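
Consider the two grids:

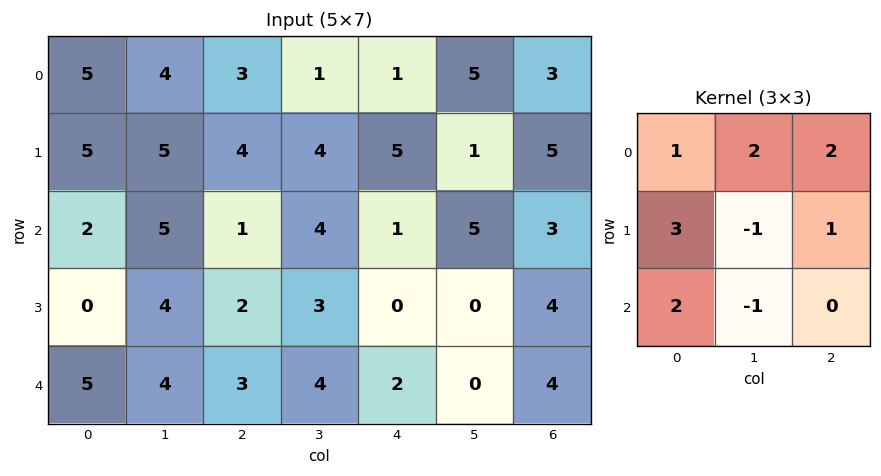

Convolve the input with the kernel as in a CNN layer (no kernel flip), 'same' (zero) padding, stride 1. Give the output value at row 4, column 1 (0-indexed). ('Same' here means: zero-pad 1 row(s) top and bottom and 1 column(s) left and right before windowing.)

The receptive field on the zero-padded input at this output position is [0 4 2 / 5 4 3 / 0 0 0]. Elementwise product with the kernel and sum: 0·1 + 4·2 + 2·2 + 5·3 + 4·-1 + 3·1 + 0·2 + 0·-1.

26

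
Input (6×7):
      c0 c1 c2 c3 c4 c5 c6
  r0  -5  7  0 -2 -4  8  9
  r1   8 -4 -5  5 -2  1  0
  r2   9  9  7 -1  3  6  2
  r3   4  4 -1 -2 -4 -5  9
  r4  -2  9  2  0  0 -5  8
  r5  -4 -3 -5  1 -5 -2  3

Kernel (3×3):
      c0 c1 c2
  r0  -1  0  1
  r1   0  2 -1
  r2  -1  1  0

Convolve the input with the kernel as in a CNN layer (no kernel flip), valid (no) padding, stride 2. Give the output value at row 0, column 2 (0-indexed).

The receptive field on the input at this output position is [-4 8 9 / -2 1 0 / 3 6 2]. Elementwise product with the kernel and sum: -4·-1 + 9·1 + 1·2 + 0·-1 + 3·-1 + 6·1.

18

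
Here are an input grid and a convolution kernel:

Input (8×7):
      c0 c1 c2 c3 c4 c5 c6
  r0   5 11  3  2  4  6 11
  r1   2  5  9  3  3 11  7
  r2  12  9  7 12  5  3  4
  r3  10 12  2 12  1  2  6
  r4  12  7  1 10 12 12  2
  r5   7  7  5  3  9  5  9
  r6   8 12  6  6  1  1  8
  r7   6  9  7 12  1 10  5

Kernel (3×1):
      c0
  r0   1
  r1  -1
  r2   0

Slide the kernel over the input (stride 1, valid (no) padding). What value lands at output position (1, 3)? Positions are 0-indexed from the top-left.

The receptive field on the input at this output position is [3 / 12 / 12]. Elementwise product with the kernel and sum: 3·1 + 12·-1.

-9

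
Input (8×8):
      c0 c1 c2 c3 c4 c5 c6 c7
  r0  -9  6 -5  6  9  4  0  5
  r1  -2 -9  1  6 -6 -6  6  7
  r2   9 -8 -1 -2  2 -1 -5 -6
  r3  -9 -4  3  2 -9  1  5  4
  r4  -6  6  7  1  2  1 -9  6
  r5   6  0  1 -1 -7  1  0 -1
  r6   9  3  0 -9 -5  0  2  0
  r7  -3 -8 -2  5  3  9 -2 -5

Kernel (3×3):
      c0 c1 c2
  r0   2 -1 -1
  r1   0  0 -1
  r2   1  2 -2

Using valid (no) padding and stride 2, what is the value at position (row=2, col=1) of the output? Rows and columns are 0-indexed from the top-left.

The receptive field on the input at this output position is [7 1 2 / 1 -1 -7 / 0 -9 -5]. Elementwise product with the kernel and sum: 7·2 + 1·-1 + 2·-1 + -7·-1 + 0·1 + -9·2 + -5·-2.

10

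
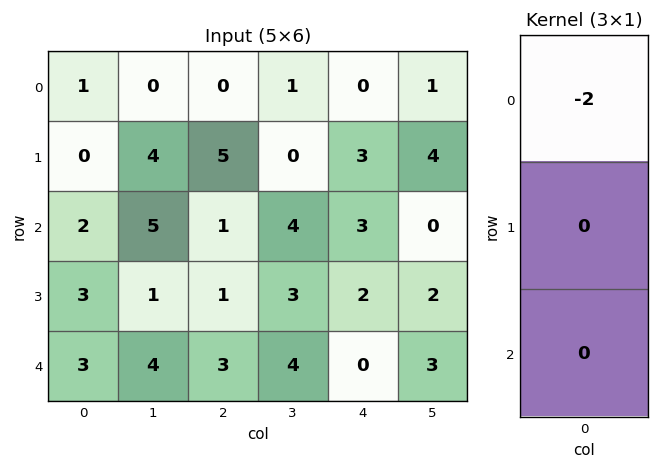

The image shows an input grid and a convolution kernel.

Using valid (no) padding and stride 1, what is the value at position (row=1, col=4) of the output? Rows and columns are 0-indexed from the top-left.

The receptive field on the input at this output position is [3 / 3 / 2]. Elementwise product with the kernel and sum: 3·-2.

-6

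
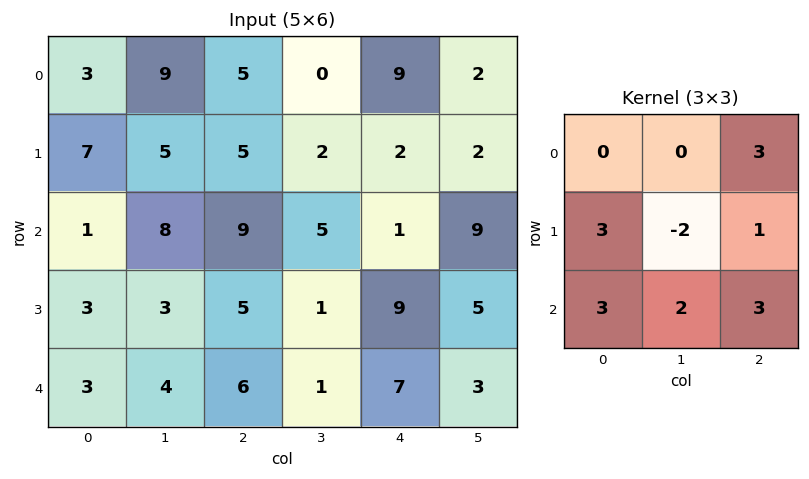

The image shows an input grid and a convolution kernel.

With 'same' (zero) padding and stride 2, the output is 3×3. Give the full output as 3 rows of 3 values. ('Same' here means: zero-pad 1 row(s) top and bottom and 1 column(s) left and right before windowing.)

32 48 0
36 39 64
7 4 7

Output[0,0]: The receptive field on the zero-padded input at this output position is [0 0 0 / 0 3 9 / 0 7 5]. Elementwise product with the kernel and sum: 0·3 + 0·3 + 3·-2 + 9·1 + 0·3 + 7·2 + 5·3.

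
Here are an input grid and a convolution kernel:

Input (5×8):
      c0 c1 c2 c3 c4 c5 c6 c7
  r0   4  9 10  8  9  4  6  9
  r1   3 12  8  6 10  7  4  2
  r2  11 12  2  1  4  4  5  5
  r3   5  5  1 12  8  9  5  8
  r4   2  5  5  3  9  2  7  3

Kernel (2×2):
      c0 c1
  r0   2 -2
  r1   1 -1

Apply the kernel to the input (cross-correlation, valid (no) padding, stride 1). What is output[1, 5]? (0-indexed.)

5

The receptive field on the input at this output position is [7 4 / 4 5]. Elementwise product with the kernel and sum: 7·2 + 4·-2 + 4·1 + 5·-1.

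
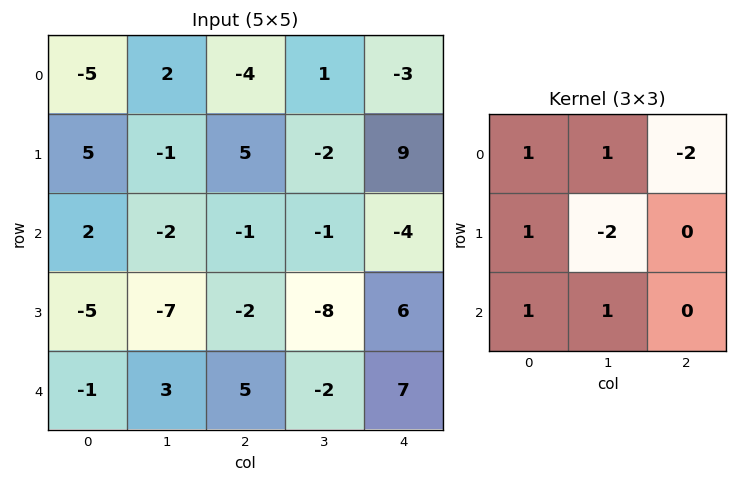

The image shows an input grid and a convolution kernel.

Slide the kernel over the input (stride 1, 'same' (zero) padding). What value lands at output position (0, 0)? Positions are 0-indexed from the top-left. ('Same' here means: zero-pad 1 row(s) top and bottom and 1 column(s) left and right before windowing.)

15

The receptive field on the zero-padded input at this output position is [0 0 0 / 0 -5 2 / 0 5 -1]. Elementwise product with the kernel and sum: 0·1 + 0·1 + 0·-2 + 0·1 + -5·-2 + 0·1 + 5·1.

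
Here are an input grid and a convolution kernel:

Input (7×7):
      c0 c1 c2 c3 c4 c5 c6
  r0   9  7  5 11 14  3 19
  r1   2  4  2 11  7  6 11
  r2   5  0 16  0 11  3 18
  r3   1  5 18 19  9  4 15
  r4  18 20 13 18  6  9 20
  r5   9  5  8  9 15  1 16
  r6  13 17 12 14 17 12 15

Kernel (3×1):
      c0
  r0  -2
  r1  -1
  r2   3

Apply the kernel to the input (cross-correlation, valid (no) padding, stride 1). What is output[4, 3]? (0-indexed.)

The receptive field on the input at this output position is [18 / 9 / 14]. Elementwise product with the kernel and sum: 18·-2 + 9·-1 + 14·3.

-3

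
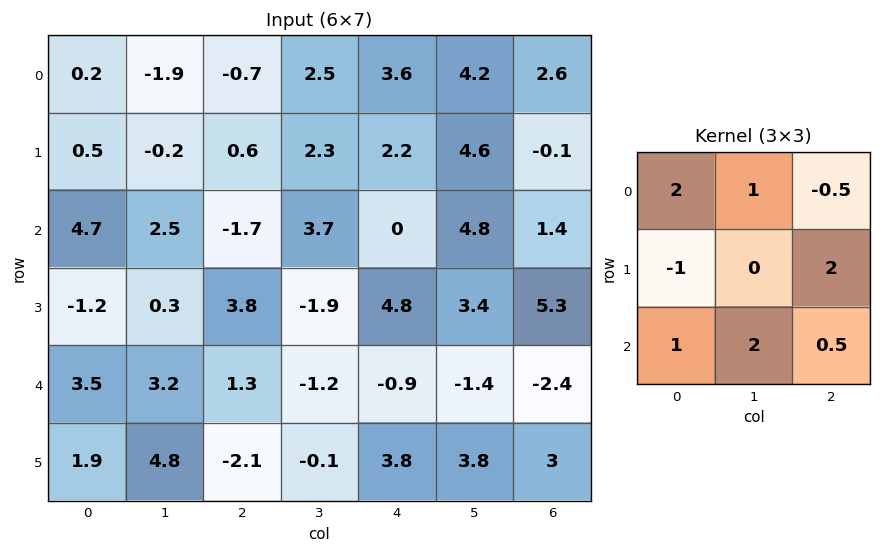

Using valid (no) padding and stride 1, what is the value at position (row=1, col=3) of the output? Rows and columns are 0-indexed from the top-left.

19.8

The receptive field on the input at this output position is [2.3 2.2 4.6 / 3.7 0 4.8 / -1.9 4.8 3.4]. Elementwise product with the kernel and sum: 2.3·2 + 2.2·1 + 4.6·-0.5 + 3.7·-1 + 4.8·2 + -1.9·1 + 4.8·2 + 3.4·0.5.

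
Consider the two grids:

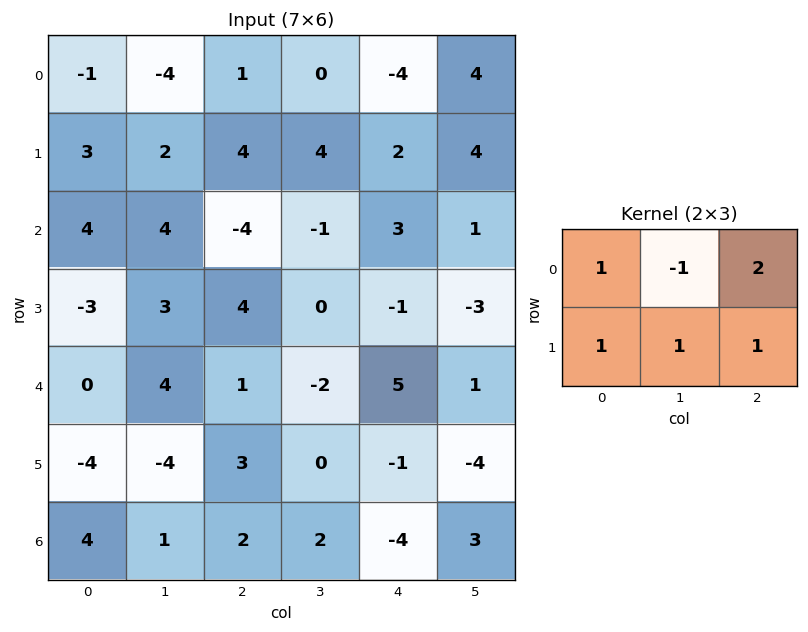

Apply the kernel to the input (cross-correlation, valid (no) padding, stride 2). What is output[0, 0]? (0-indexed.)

14

The receptive field on the input at this output position is [-1 -4 1 / 3 2 4]. Elementwise product with the kernel and sum: -1·1 + -4·-1 + 1·2 + 3·1 + 2·1 + 4·1.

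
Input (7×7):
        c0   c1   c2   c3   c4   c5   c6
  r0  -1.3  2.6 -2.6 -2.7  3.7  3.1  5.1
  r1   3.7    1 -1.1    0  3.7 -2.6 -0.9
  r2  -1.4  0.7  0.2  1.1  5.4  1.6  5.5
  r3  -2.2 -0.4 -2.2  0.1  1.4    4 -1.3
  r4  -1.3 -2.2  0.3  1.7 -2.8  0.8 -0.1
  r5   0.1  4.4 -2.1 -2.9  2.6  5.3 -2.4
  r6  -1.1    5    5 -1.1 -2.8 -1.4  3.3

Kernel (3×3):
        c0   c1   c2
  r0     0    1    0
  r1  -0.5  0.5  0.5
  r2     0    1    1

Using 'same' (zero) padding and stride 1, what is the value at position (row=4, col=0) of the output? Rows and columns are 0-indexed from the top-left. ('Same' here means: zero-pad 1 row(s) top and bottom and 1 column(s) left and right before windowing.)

The receptive field on the zero-padded input at this output position is [0 -2.2 -0.4 / 0 -1.3 -2.2 / 0 0.1 4.4]. Elementwise product with the kernel and sum: -2.2·1 + 0·-0.5 + -1.3·0.5 + -2.2·0.5 + 0.1·1 + 4.4·1.

0.55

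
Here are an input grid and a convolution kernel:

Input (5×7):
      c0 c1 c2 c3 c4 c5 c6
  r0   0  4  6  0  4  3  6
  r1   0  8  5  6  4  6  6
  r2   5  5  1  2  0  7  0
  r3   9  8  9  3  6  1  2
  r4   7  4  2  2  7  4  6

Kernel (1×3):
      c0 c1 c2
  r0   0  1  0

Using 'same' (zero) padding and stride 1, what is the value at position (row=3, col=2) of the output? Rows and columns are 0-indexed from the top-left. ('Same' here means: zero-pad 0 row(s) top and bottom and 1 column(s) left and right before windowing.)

The receptive field on the zero-padded input at this output position is [8 9 3]. Elementwise product with the kernel and sum: 9·1.

9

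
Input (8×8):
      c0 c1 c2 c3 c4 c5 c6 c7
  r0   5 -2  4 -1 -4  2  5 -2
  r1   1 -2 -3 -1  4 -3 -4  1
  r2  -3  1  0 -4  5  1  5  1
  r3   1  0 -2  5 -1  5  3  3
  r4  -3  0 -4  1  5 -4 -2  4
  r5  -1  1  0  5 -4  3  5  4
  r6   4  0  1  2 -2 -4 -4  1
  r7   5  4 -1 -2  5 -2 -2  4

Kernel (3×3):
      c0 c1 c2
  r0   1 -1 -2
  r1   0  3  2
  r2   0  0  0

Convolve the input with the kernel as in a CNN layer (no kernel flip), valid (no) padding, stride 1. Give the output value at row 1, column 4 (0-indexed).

28

The receptive field on the input at this output position is [4 -3 -4 / 5 1 5 / -1 5 3]. Elementwise product with the kernel and sum: 4·1 + -3·-1 + -4·-2 + 1·3 + 5·2.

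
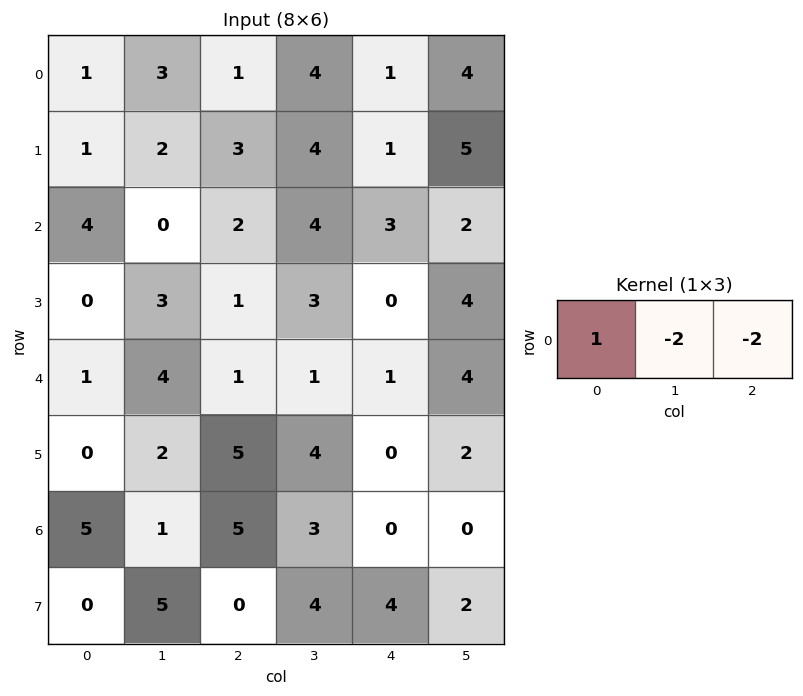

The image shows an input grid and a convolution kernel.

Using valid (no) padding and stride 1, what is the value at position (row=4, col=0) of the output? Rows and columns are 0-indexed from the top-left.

The receptive field on the input at this output position is [1 4 1]. Elementwise product with the kernel and sum: 1·1 + 4·-2 + 1·-2.

-9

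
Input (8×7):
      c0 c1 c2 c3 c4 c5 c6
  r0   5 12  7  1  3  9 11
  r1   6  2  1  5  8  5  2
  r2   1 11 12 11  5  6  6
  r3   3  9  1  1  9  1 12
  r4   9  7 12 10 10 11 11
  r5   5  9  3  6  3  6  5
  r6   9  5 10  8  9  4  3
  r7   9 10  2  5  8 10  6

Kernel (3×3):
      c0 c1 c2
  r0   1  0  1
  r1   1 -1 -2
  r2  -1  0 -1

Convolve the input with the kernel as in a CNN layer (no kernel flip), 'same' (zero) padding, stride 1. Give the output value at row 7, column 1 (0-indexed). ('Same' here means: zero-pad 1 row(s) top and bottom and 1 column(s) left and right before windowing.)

14

The receptive field on the zero-padded input at this output position is [9 5 10 / 9 10 2 / 0 0 0]. Elementwise product with the kernel and sum: 9·1 + 10·1 + 9·1 + 10·-1 + 2·-2 + 0·-1 + 0·-1.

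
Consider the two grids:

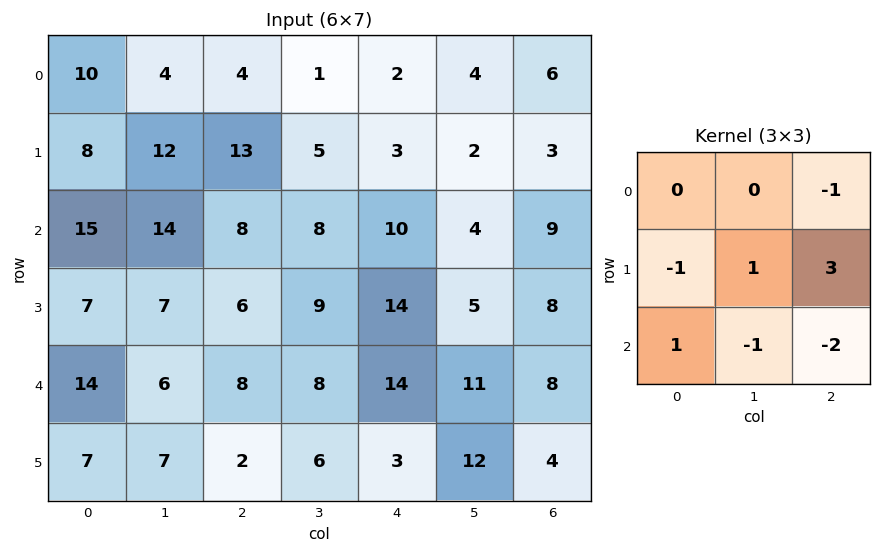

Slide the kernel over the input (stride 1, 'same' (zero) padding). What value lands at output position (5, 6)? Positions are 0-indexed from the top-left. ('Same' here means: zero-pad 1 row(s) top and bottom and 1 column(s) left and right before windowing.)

-8

The receptive field on the zero-padded input at this output position is [11 8 0 / 12 4 0 / 0 0 0]. Elementwise product with the kernel and sum: 0·-1 + 12·-1 + 4·1 + 0·3 + 0·1 + 0·-1 + 0·-2.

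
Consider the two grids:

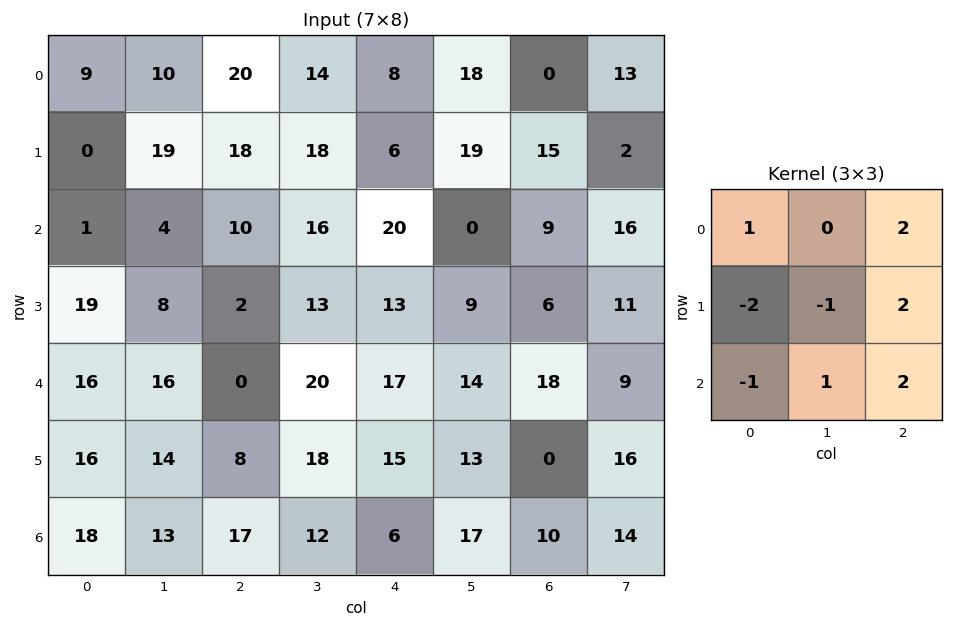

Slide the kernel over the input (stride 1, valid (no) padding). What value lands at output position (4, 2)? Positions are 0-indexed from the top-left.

37

The receptive field on the input at this output position is [0 20 17 / 8 18 15 / 17 12 6]. Elementwise product with the kernel and sum: 0·1 + 17·2 + 8·-2 + 18·-1 + 15·2 + 17·-1 + 12·1 + 6·2.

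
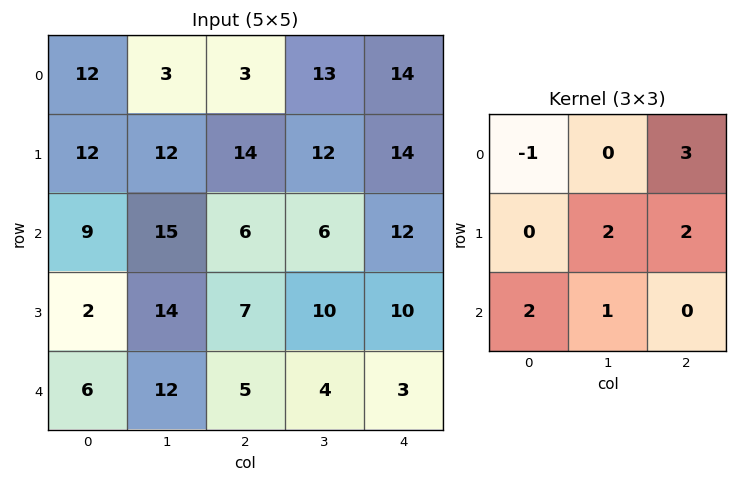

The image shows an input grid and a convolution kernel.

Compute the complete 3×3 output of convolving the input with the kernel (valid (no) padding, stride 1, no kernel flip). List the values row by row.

82 124 109
90 83 88
75 66 84

Output[0,0]: The receptive field on the input at this output position is [12 3 3 / 12 12 14 / 9 15 6]. Elementwise product with the kernel and sum: 12·-1 + 3·3 + 12·2 + 14·2 + 9·2 + 15·1.
Output[0,1]: The receptive field on the input at this output position is [3 3 13 / 12 14 12 / 15 6 6]. Elementwise product with the kernel and sum: 3·-1 + 13·3 + 14·2 + 12·2 + 15·2 + 6·1.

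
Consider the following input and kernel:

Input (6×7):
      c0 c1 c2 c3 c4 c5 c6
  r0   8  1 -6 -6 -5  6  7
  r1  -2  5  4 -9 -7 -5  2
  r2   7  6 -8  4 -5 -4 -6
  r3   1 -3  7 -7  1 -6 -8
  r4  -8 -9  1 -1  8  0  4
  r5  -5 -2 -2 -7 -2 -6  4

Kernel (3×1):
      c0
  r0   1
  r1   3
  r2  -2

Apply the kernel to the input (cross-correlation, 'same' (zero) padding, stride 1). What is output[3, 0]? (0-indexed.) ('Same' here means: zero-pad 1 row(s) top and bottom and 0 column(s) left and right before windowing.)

26

The receptive field on the zero-padded input at this output position is [7 / 1 / -8]. Elementwise product with the kernel and sum: 7·1 + 1·3 + -8·-2.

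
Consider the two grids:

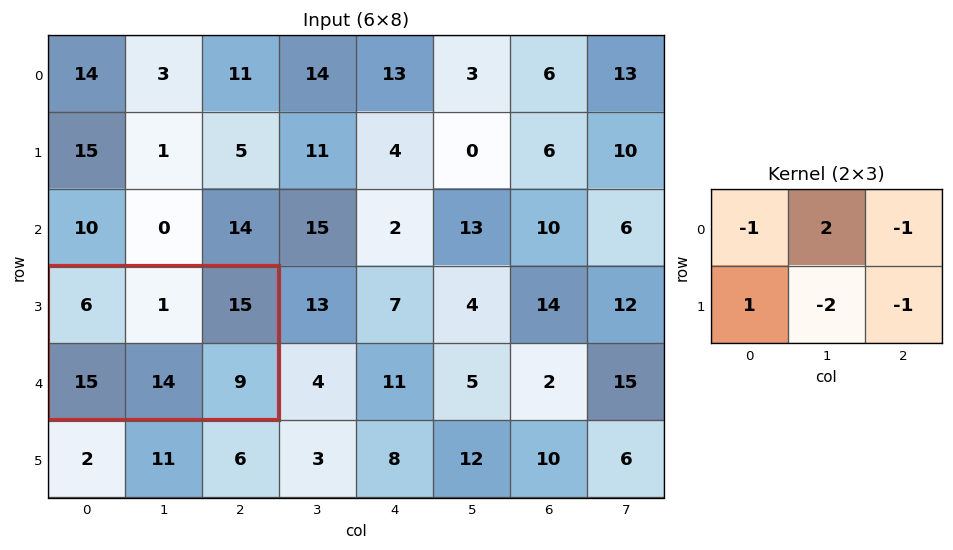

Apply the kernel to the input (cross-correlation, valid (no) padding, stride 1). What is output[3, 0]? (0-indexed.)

-41

The receptive field on the input at this output position is [6 1 15 / 15 14 9]. Elementwise product with the kernel and sum: 6·-1 + 1·2 + 15·-1 + 15·1 + 14·-2 + 9·-1.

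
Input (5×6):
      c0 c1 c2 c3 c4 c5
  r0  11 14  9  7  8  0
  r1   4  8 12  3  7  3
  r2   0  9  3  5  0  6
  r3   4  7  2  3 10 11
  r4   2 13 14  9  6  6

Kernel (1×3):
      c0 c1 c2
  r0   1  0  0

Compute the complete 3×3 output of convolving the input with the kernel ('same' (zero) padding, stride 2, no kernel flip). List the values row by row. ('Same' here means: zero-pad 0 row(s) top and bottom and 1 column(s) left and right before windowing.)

Output[0,0]: The receptive field on the zero-padded input at this output position is [0 11 14]. Elementwise product with the kernel and sum: 0·1.

0 14 7
0 9 5
0 13 9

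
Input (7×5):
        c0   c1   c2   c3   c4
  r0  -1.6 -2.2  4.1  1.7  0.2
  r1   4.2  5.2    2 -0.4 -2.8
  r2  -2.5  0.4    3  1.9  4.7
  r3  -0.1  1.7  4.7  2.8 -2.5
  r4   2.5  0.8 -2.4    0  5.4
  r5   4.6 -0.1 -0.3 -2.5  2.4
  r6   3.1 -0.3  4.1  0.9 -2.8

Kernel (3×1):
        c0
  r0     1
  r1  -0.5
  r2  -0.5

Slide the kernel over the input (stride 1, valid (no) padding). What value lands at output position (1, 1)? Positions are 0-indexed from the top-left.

The receptive field on the input at this output position is [5.2 / 0.4 / 1.7]. Elementwise product with the kernel and sum: 5.2·1 + 0.4·-0.5 + 1.7·-0.5.

4.15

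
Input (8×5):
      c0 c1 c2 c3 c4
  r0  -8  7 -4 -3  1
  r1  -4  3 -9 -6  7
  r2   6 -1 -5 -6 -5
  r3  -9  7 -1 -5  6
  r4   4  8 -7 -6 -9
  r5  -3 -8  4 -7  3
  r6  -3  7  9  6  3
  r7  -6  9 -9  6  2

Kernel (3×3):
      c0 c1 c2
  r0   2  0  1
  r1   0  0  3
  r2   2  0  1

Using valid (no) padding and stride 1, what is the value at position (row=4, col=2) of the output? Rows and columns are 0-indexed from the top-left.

7

The receptive field on the input at this output position is [-7 -6 -9 / 4 -7 3 / 9 6 3]. Elementwise product with the kernel and sum: -7·2 + -9·1 + 3·3 + 9·2 + 3·1.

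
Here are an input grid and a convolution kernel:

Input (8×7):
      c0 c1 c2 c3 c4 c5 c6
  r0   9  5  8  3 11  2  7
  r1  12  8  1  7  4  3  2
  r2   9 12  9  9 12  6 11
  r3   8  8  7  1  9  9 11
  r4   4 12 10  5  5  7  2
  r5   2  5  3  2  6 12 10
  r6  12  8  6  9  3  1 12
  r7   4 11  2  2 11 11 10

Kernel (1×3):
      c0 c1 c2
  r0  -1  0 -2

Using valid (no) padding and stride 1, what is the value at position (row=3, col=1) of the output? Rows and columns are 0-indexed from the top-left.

-10

The receptive field on the input at this output position is [8 7 1]. Elementwise product with the kernel and sum: 8·-1 + 1·-2.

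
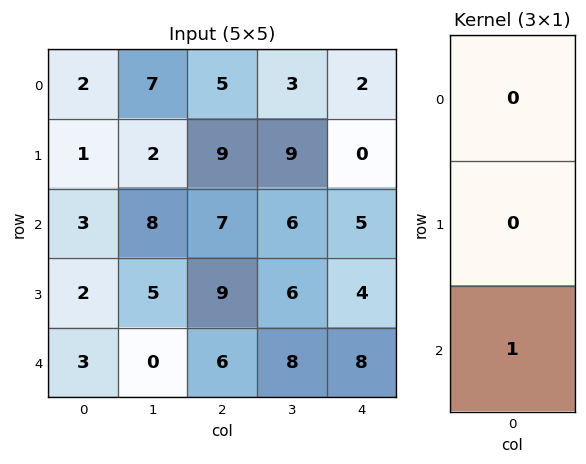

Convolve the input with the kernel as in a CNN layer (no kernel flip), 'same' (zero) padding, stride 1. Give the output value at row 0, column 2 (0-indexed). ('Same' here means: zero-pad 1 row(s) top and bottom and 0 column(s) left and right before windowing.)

The receptive field on the zero-padded input at this output position is [0 / 5 / 9]. Elementwise product with the kernel and sum: 9·1.

9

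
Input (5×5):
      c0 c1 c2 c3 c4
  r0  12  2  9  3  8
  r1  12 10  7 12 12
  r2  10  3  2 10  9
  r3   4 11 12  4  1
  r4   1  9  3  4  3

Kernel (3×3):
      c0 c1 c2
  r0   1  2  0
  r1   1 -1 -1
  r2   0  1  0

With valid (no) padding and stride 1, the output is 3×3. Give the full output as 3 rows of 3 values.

14 13 8
48 27 18
6 5 33

Output[0,0]: The receptive field on the input at this output position is [12 2 9 / 12 10 7 / 10 3 2]. Elementwise product with the kernel and sum: 12·1 + 2·2 + 12·1 + 10·-1 + 7·-1 + 3·1.
Output[0,1]: The receptive field on the input at this output position is [2 9 3 / 10 7 12 / 3 2 10]. Elementwise product with the kernel and sum: 2·1 + 9·2 + 10·1 + 7·-1 + 12·-1 + 2·1.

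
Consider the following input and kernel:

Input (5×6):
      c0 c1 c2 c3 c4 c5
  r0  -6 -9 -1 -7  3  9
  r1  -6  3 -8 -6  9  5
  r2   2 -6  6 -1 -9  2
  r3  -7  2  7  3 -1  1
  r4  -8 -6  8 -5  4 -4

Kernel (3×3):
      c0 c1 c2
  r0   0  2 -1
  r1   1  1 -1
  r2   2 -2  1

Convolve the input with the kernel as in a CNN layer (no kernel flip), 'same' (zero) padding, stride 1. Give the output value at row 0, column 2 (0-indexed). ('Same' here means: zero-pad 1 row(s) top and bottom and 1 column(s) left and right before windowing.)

13

The receptive field on the zero-padded input at this output position is [0 0 0 / -9 -1 -7 / 3 -8 -6]. Elementwise product with the kernel and sum: 0·2 + 0·-1 + -9·1 + -1·1 + -7·-1 + 3·2 + -8·-2 + -6·1.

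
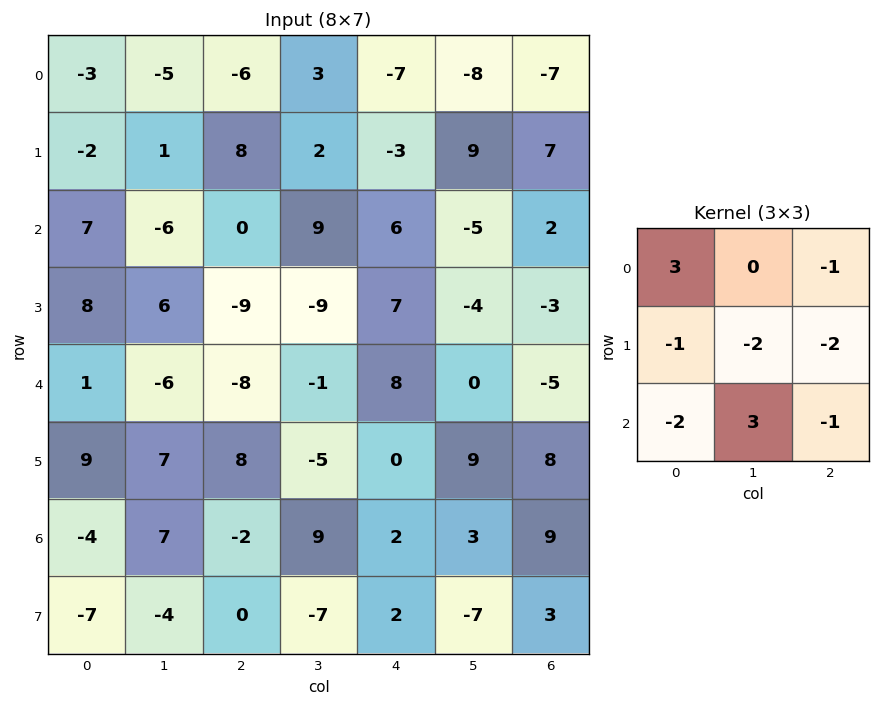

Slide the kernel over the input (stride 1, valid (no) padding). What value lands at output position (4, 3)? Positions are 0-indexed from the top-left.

-31

The receptive field on the input at this output position is [-1 8 0 / -5 0 9 / 9 2 3]. Elementwise product with the kernel and sum: -1·3 + 0·-1 + -5·-1 + 0·-2 + 9·-2 + 9·-2 + 2·3 + 3·-1.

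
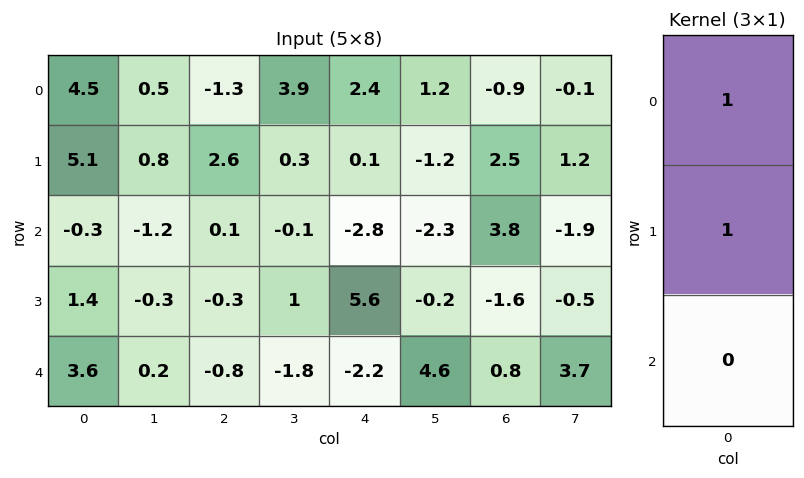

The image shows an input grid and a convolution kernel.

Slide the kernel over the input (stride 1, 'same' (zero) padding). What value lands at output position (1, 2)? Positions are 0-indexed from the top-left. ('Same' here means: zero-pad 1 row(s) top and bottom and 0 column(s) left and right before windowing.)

The receptive field on the zero-padded input at this output position is [-1.3 / 2.6 / 0.1]. Elementwise product with the kernel and sum: -1.3·1 + 2.6·1.

1.3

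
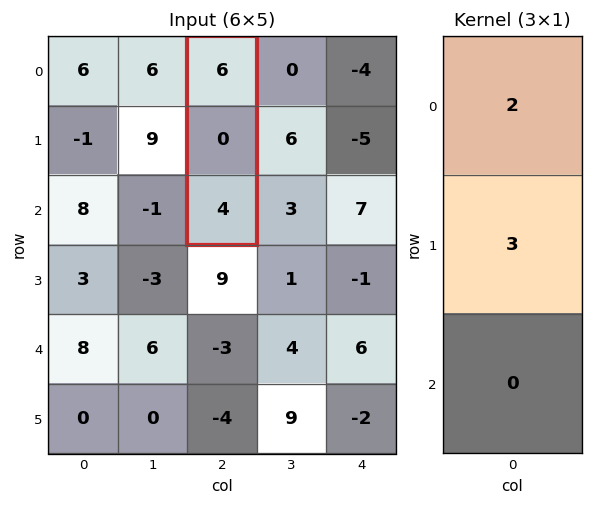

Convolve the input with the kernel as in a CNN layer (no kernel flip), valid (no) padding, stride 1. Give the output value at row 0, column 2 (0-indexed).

12

The receptive field on the input at this output position is [6 / 0 / 4]. Elementwise product with the kernel and sum: 6·2 + 0·3.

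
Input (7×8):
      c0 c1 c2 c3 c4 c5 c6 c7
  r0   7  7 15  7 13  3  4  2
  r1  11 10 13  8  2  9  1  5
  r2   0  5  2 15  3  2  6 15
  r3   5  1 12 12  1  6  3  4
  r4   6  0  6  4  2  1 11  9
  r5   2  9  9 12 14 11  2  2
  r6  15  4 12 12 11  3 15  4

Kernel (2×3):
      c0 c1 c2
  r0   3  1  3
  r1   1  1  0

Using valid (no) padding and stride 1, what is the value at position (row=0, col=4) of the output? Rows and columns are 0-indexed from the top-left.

The receptive field on the input at this output position is [13 3 4 / 2 9 1]. Elementwise product with the kernel and sum: 13·3 + 3·1 + 4·3 + 2·1 + 9·1.

65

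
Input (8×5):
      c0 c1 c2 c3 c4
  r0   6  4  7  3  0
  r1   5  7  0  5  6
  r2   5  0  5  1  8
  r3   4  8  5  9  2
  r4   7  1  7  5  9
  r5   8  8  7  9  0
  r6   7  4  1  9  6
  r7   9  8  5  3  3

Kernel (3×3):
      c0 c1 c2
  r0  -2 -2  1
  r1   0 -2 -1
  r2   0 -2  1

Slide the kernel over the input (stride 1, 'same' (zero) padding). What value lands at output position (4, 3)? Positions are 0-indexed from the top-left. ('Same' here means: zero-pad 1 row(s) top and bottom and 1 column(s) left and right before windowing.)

-63

The receptive field on the zero-padded input at this output position is [5 9 2 / 7 5 9 / 7 9 0]. Elementwise product with the kernel and sum: 5·-2 + 9·-2 + 2·1 + 5·-2 + 9·-1 + 9·-2 + 0·1.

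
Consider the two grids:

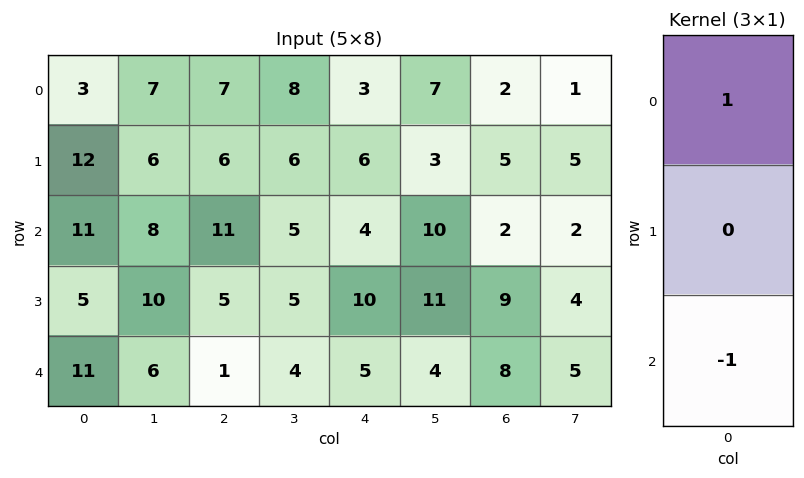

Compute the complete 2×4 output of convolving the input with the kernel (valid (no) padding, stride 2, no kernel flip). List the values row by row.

Output[0,0]: The receptive field on the input at this output position is [3 / 12 / 11]. Elementwise product with the kernel and sum: 3·1 + 11·-1.
Output[0,1]: The receptive field on the input at this output position is [7 / 6 / 11]. Elementwise product with the kernel and sum: 7·1 + 11·-1.

-8 -4 -1 0
0 10 -1 -6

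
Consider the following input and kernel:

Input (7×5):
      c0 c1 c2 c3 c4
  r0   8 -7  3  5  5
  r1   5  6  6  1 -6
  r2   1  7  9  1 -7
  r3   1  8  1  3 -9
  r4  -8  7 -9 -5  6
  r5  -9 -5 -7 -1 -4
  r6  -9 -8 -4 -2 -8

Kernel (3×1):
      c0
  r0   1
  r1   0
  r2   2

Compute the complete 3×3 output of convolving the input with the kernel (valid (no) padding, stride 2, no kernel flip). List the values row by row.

10 21 -9
-15 -9 5
-26 -17 -10

Output[0,0]: The receptive field on the input at this output position is [8 / 5 / 1]. Elementwise product with the kernel and sum: 8·1 + 1·2.
Output[0,1]: The receptive field on the input at this output position is [3 / 6 / 9]. Elementwise product with the kernel and sum: 3·1 + 9·2.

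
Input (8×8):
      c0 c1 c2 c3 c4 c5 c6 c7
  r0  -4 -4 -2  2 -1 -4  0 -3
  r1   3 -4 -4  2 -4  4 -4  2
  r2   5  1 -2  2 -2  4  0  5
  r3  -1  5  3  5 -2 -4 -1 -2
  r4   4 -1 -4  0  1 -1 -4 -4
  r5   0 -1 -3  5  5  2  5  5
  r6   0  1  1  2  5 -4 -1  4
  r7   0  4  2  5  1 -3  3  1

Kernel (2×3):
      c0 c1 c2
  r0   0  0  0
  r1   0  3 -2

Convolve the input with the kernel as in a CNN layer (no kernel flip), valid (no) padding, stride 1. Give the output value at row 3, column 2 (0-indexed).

The receptive field on the input at this output position is [3 5 -2 / -4 0 1]. Elementwise product with the kernel and sum: 0·3 + 1·-2.

-2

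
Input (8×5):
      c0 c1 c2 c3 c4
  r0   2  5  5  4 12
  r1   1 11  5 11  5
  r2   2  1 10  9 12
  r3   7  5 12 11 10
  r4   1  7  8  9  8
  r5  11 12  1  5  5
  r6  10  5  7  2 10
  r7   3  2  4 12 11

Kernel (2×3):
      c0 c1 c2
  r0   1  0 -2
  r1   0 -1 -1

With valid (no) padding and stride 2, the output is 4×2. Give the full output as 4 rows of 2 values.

Output[0,0]: The receptive field on the input at this output position is [2 5 5 / 1 11 5]. Elementwise product with the kernel and sum: 2·1 + 5·-2 + 11·-1 + 5·-1.

-24 -35
-35 -35
-28 -18
-10 -36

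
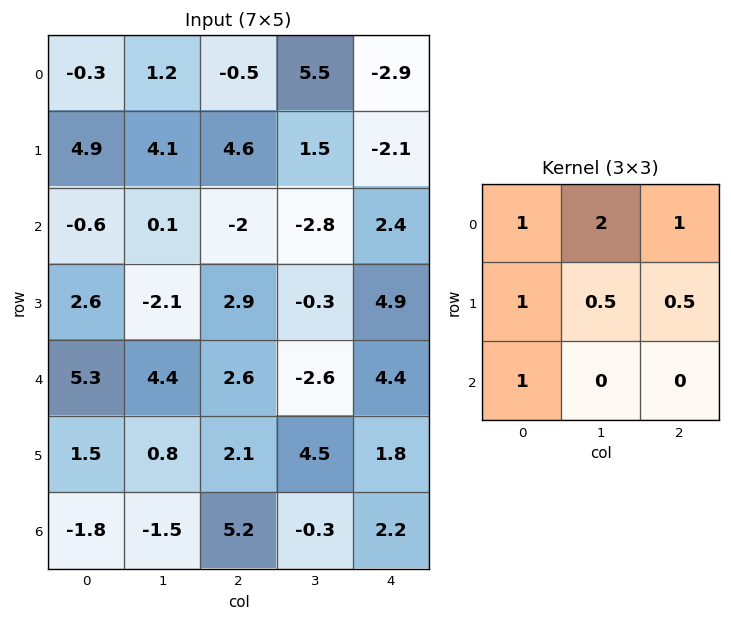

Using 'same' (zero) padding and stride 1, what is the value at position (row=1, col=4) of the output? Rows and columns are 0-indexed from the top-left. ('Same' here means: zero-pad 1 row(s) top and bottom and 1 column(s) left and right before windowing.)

-2.65

The receptive field on the zero-padded input at this output position is [5.5 -2.9 0 / 1.5 -2.1 0 / -2.8 2.4 0]. Elementwise product with the kernel and sum: 5.5·1 + -2.9·2 + 0·1 + 1.5·1 + -2.1·0.5 + 0·0.5 + -2.8·1.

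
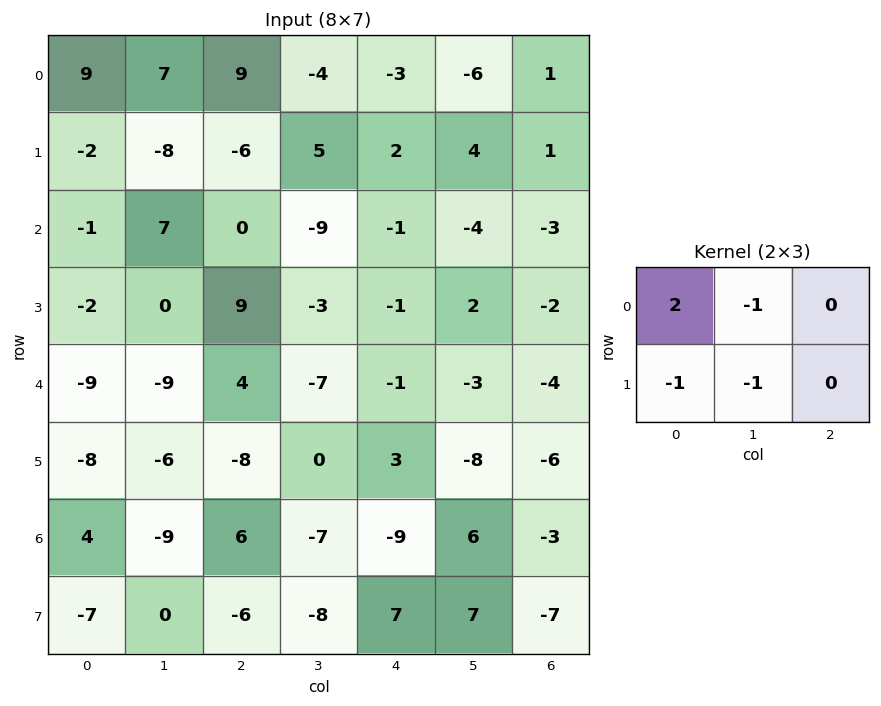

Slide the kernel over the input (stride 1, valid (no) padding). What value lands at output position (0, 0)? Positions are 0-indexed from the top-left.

21

The receptive field on the input at this output position is [9 7 9 / -2 -8 -6]. Elementwise product with the kernel and sum: 9·2 + 7·-1 + -2·-1 + -8·-1.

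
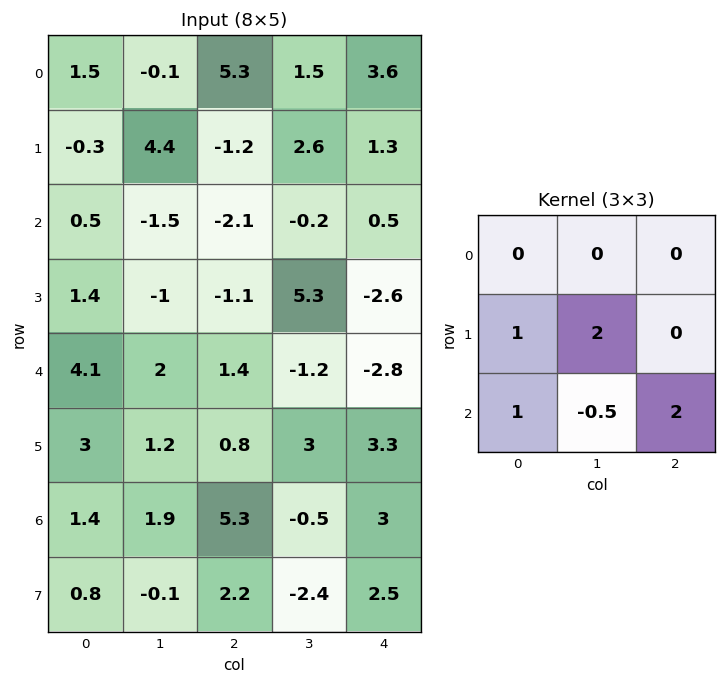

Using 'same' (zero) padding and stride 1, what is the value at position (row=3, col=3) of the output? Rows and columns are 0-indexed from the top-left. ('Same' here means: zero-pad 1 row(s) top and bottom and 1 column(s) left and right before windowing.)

The receptive field on the zero-padded input at this output position is [-2.1 -0.2 0.5 / -1.1 5.3 -2.6 / 1.4 -1.2 -2.8]. Elementwise product with the kernel and sum: -1.1·1 + 5.3·2 + 1.4·1 + -1.2·-0.5 + -2.8·2.

5.9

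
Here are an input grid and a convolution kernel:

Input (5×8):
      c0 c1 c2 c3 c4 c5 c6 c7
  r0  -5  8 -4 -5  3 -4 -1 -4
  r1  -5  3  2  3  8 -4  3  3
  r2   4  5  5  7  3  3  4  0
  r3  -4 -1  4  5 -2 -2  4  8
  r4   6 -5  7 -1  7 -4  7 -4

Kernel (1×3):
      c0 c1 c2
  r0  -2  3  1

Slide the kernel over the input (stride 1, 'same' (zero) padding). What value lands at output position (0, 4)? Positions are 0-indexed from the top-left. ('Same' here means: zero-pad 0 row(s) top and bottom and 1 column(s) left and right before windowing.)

15

The receptive field on the zero-padded input at this output position is [-5 3 -4]. Elementwise product with the kernel and sum: -5·-2 + 3·3 + -4·1.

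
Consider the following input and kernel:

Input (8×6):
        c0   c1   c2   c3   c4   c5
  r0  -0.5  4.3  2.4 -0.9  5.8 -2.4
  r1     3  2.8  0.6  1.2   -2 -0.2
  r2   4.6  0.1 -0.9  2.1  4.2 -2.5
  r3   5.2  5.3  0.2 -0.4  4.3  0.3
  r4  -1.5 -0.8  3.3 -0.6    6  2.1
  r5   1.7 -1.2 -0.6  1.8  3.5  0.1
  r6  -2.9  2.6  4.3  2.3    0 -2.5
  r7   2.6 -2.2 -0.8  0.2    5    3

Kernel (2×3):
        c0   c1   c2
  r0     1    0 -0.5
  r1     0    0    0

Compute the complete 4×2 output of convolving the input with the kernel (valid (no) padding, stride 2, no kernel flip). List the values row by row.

-1.7 -0.5
5.05 -3
-3.15 0.3
-5.05 4.3

Output[0,0]: The receptive field on the input at this output position is [-0.5 4.3 2.4 / 3 2.8 0.6]. Elementwise product with the kernel and sum: -0.5·1 + 2.4·-0.5.
Output[0,1]: The receptive field on the input at this output position is [2.4 -0.9 5.8 / 0.6 1.2 -2]. Elementwise product with the kernel and sum: 2.4·1 + 5.8·-0.5.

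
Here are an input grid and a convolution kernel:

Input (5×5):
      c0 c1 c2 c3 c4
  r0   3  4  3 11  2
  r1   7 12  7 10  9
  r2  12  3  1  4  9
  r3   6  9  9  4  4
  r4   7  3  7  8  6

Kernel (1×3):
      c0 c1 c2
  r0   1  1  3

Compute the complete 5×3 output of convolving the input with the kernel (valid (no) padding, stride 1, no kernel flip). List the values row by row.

16 40 20
40 49 44
18 16 32
42 30 25
31 34 33

Output[0,0]: The receptive field on the input at this output position is [3 4 3]. Elementwise product with the kernel and sum: 3·1 + 4·1 + 3·3.
Output[0,1]: The receptive field on the input at this output position is [4 3 11]. Elementwise product with the kernel and sum: 4·1 + 3·1 + 11·3.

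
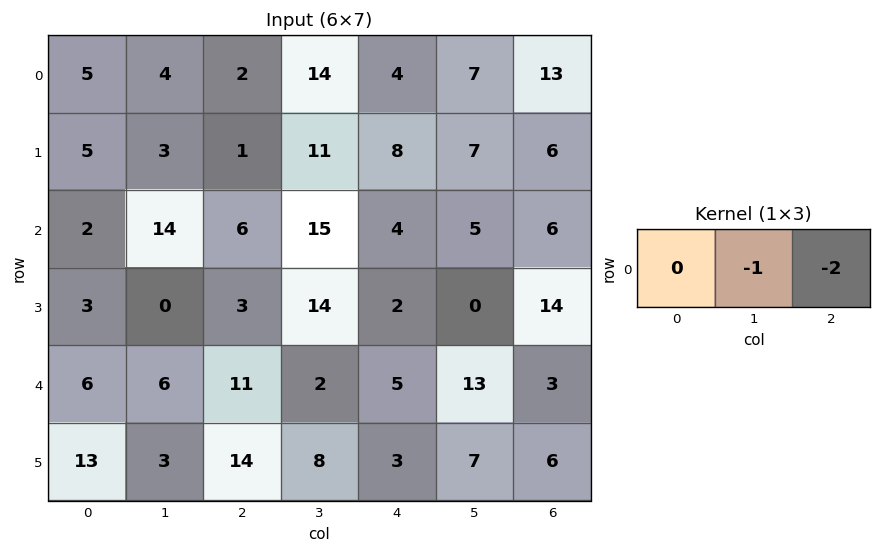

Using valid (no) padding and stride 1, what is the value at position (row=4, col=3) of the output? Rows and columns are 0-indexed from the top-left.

The receptive field on the input at this output position is [2 5 13]. Elementwise product with the kernel and sum: 5·-1 + 13·-2.

-31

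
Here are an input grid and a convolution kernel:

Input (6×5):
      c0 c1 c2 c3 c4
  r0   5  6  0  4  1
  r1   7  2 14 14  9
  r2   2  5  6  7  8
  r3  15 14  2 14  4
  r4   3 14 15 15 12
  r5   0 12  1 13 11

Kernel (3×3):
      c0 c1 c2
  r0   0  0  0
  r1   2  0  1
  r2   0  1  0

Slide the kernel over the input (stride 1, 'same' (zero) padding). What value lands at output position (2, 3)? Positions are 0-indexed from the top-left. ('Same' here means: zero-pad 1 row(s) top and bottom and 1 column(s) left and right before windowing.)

The receptive field on the zero-padded input at this output position is [14 14 9 / 6 7 8 / 2 14 4]. Elementwise product with the kernel and sum: 6·2 + 8·1 + 14·1.

34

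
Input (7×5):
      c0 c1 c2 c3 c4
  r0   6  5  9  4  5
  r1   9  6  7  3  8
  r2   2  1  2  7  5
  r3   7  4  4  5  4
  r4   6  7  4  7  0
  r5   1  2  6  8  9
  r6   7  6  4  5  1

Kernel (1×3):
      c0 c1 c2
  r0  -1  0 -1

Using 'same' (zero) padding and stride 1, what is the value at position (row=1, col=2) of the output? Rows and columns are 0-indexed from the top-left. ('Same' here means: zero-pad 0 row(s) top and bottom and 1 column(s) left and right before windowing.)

The receptive field on the zero-padded input at this output position is [6 7 3]. Elementwise product with the kernel and sum: 6·-1 + 3·-1.

-9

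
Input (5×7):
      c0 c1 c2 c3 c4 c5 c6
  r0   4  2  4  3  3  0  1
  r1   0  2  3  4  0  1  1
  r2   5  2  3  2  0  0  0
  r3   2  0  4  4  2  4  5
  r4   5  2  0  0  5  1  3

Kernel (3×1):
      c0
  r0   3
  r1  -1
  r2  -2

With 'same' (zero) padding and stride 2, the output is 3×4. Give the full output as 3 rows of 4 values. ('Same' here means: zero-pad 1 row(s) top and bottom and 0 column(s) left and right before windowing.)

-4 -10 -3 -3
-9 -2 -4 -7
1 12 1 12

Output[0,0]: The receptive field on the zero-padded input at this output position is [0 / 4 / 0]. Elementwise product with the kernel and sum: 0·3 + 4·-1 + 0·-2.
Output[0,1]: The receptive field on the zero-padded input at this output position is [0 / 4 / 3]. Elementwise product with the kernel and sum: 0·3 + 4·-1 + 3·-2.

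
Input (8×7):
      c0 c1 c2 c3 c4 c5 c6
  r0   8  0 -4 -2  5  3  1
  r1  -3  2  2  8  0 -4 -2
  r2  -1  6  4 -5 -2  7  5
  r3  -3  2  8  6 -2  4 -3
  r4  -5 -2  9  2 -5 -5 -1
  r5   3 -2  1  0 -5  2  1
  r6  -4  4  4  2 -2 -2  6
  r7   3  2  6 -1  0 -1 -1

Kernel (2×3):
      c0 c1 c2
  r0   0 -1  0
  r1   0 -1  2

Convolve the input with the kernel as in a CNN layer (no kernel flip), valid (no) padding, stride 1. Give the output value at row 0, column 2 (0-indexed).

The receptive field on the input at this output position is [-4 -2 5 / 2 8 0]. Elementwise product with the kernel and sum: -2·-1 + 8·-1 + 0·2.

-6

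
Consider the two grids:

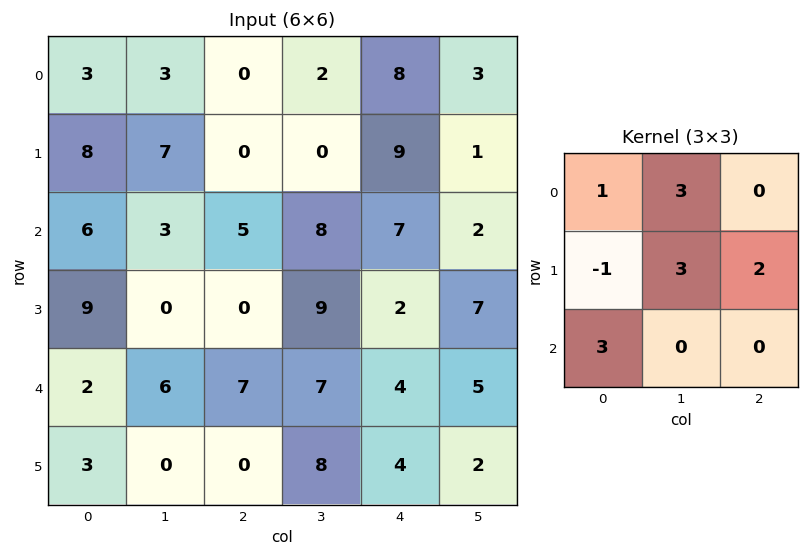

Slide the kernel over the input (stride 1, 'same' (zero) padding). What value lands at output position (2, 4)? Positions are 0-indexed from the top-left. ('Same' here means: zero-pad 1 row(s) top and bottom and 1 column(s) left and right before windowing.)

The receptive field on the zero-padded input at this output position is [0 9 1 / 8 7 2 / 9 2 7]. Elementwise product with the kernel and sum: 0·1 + 9·3 + 8·-1 + 7·3 + 2·2 + 9·3.

71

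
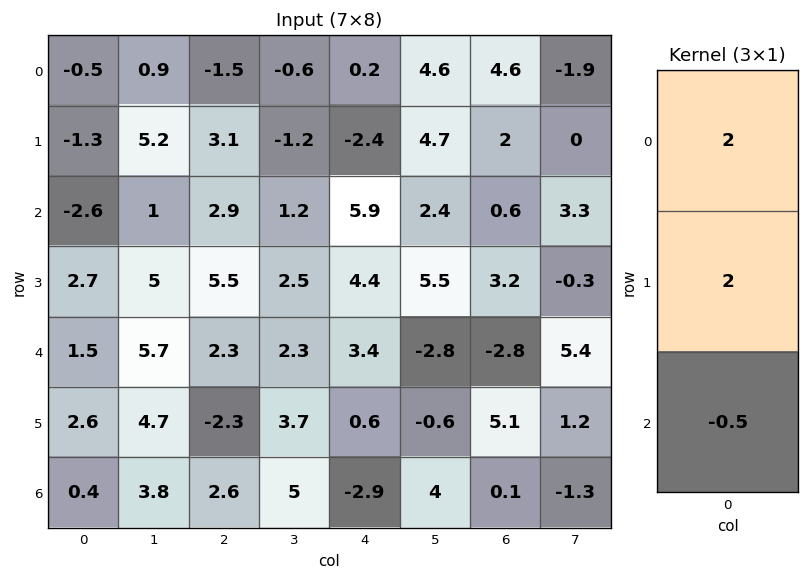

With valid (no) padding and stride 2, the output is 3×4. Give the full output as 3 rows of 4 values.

-2.3 1.75 -7.35 12.9
-0.55 15.65 18.9 9
8 -1.3 9.45 4.55

Output[0,0]: The receptive field on the input at this output position is [-0.5 / -1.3 / -2.6]. Elementwise product with the kernel and sum: -0.5·2 + -1.3·2 + -2.6·-0.5.
Output[0,1]: The receptive field on the input at this output position is [-1.5 / 3.1 / 2.9]. Elementwise product with the kernel and sum: -1.5·2 + 3.1·2 + 2.9·-0.5.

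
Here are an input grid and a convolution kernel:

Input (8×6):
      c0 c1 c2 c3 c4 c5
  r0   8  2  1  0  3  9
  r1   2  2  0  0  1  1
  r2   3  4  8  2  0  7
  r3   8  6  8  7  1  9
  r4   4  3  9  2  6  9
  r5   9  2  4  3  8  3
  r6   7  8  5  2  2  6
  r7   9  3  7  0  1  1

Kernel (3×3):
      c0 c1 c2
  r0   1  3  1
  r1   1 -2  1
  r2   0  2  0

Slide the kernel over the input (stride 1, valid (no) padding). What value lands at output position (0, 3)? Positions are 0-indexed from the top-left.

The receptive field on the input at this output position is [0 3 9 / 0 1 1 / 2 0 7]. Elementwise product with the kernel and sum: 0·1 + 3·3 + 9·1 + 0·1 + 1·-2 + 1·1 + 0·2.

17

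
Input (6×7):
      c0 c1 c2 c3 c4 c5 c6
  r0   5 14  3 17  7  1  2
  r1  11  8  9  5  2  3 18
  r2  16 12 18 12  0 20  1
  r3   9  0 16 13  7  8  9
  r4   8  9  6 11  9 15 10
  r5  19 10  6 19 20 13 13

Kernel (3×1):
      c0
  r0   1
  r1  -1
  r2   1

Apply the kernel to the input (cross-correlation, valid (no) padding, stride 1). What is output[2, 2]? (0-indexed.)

8

The receptive field on the input at this output position is [18 / 16 / 6]. Elementwise product with the kernel and sum: 18·1 + 16·-1 + 6·1.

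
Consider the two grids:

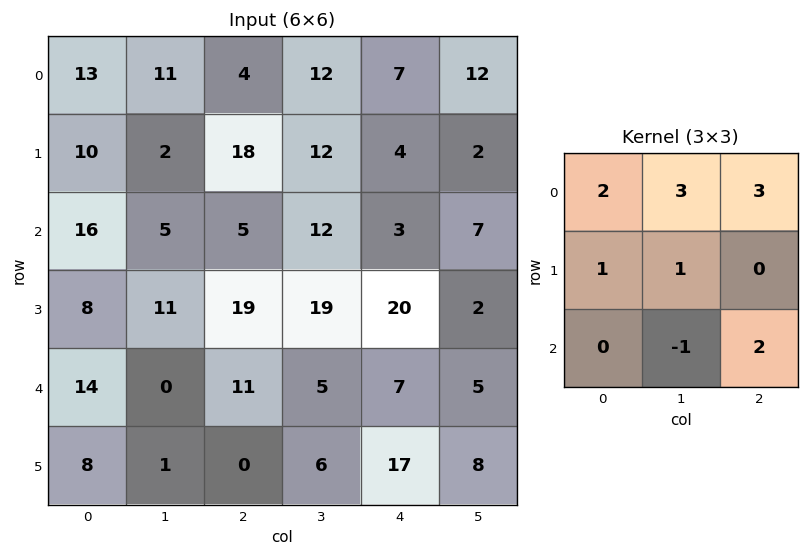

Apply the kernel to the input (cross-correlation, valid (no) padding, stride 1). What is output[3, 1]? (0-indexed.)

The receptive field on the input at this output position is [11 19 19 / 0 11 5 / 1 0 6]. Elementwise product with the kernel and sum: 11·2 + 19·3 + 19·3 + 0·1 + 11·1 + 0·-1 + 6·2.

159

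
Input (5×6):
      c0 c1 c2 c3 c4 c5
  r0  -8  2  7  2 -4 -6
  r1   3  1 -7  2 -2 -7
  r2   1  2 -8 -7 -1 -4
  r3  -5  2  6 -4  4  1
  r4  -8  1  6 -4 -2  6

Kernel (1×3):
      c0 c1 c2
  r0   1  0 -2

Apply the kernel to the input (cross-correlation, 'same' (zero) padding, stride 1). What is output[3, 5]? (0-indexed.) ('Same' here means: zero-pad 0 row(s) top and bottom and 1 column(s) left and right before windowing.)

4

The receptive field on the zero-padded input at this output position is [4 1 0]. Elementwise product with the kernel and sum: 4·1 + 0·-2.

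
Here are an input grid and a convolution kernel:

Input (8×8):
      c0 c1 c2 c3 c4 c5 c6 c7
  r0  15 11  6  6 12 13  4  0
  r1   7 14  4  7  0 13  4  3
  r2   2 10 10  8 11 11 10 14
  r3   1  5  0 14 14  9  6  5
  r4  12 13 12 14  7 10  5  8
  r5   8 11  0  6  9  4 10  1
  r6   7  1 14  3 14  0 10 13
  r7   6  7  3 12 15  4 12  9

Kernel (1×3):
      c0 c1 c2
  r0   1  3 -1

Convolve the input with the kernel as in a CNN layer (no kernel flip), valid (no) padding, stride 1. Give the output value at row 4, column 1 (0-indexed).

35

The receptive field on the input at this output position is [13 12 14]. Elementwise product with the kernel and sum: 13·1 + 12·3 + 14·-1.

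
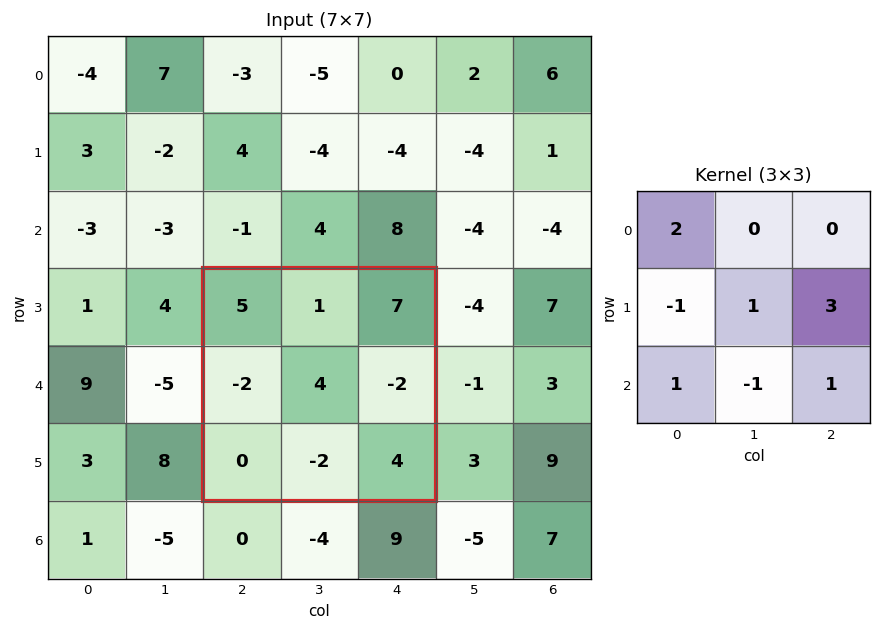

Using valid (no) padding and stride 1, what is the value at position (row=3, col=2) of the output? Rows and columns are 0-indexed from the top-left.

16

The receptive field on the input at this output position is [5 1 7 / -2 4 -2 / 0 -2 4]. Elementwise product with the kernel and sum: 5·2 + -2·-1 + 4·1 + -2·3 + 0·1 + -2·-1 + 4·1.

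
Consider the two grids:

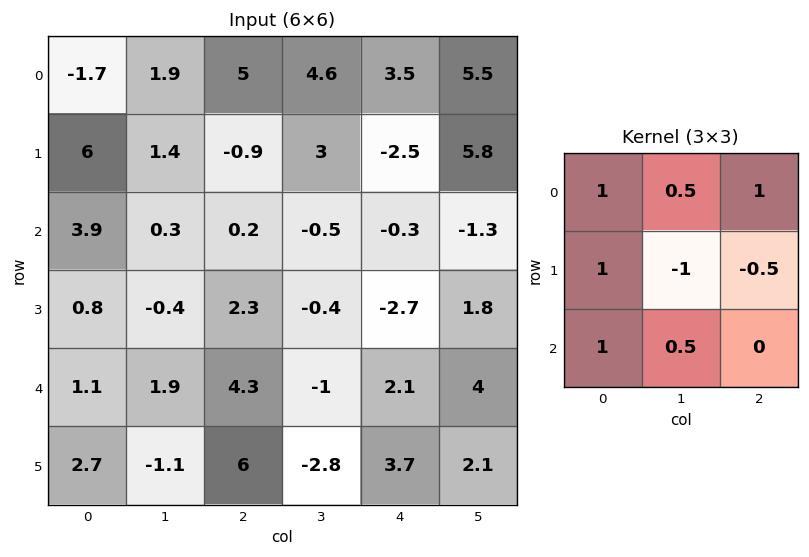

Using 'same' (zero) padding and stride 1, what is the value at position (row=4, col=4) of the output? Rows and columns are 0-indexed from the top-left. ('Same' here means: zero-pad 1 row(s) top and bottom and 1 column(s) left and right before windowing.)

-6

The receptive field on the zero-padded input at this output position is [-0.4 -2.7 1.8 / -1 2.1 4 / -2.8 3.7 2.1]. Elementwise product with the kernel and sum: -0.4·1 + -2.7·0.5 + 1.8·1 + -1·1 + 2.1·-1 + 4·-0.5 + -2.8·1 + 3.7·0.5.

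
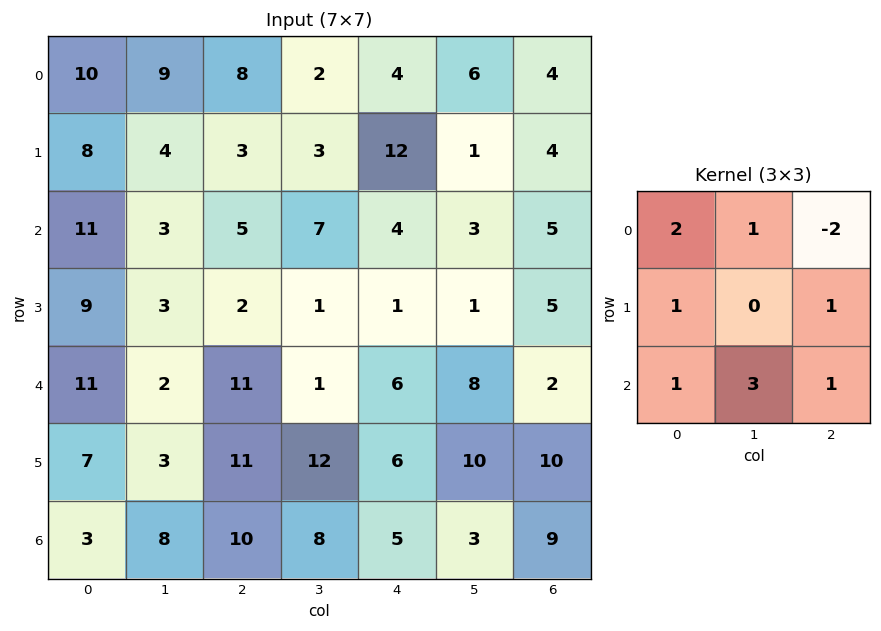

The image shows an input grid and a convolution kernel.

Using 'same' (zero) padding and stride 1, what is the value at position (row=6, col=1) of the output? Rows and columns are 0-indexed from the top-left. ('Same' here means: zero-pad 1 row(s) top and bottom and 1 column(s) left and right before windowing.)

The receptive field on the zero-padded input at this output position is [7 3 11 / 3 8 10 / 0 0 0]. Elementwise product with the kernel and sum: 7·2 + 3·1 + 11·-2 + 3·1 + 10·1 + 0·1 + 0·3 + 0·1.

8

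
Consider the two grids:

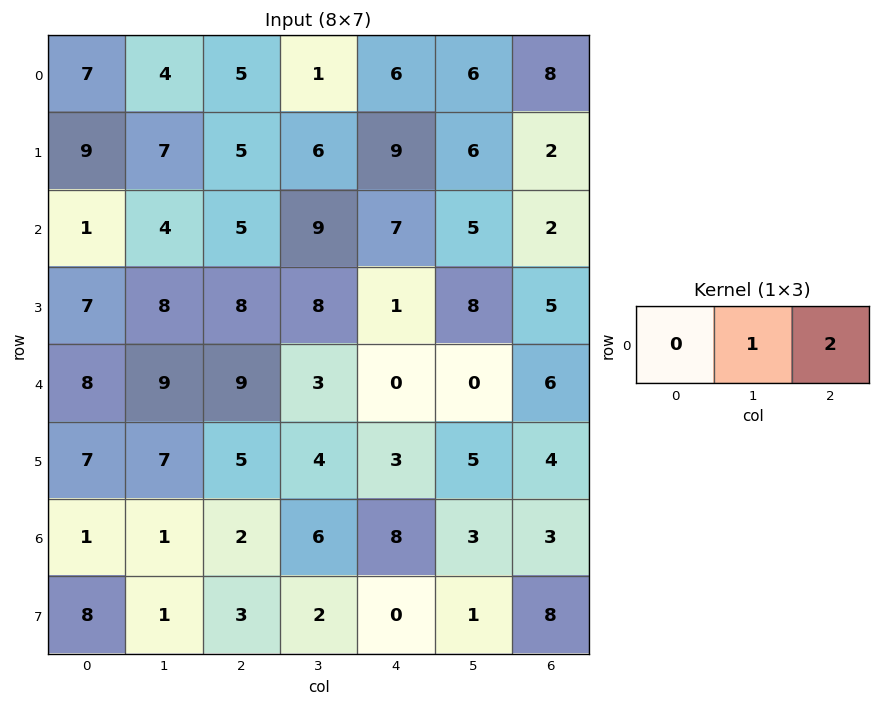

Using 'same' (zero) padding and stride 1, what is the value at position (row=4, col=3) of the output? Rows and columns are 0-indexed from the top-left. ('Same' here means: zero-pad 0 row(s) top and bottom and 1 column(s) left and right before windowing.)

3

The receptive field on the zero-padded input at this output position is [9 3 0]. Elementwise product with the kernel and sum: 3·1 + 0·2.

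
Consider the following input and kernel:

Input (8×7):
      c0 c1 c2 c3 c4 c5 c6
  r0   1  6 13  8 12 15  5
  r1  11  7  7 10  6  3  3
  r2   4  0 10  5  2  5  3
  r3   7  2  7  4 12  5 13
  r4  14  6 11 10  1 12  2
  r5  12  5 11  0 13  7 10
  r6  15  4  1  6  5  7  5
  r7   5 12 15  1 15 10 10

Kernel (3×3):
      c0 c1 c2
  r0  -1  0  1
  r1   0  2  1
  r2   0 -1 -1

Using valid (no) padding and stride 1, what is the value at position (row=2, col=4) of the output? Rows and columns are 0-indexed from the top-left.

10

The receptive field on the input at this output position is [2 5 3 / 12 5 13 / 1 12 2]. Elementwise product with the kernel and sum: 2·-1 + 3·1 + 5·2 + 13·1 + 12·-1 + 2·-1.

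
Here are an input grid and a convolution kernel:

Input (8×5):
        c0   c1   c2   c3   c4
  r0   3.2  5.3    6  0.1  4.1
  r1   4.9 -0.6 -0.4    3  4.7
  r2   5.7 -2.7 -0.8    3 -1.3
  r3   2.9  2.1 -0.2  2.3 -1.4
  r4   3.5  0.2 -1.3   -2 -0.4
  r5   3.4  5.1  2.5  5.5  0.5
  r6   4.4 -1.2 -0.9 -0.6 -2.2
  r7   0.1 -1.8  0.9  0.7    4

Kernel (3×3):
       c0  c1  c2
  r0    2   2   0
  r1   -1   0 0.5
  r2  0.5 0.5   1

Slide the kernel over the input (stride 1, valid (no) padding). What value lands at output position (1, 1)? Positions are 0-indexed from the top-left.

The receptive field on the input at this output position is [-0.6 -0.4 3 / -2.7 -0.8 3 / 2.1 -0.2 2.3]. Elementwise product with the kernel and sum: -0.6·2 + -0.4·2 + -2.7·-1 + 3·0.5 + 2.1·0.5 + -0.2·0.5 + 2.3·1.

5.45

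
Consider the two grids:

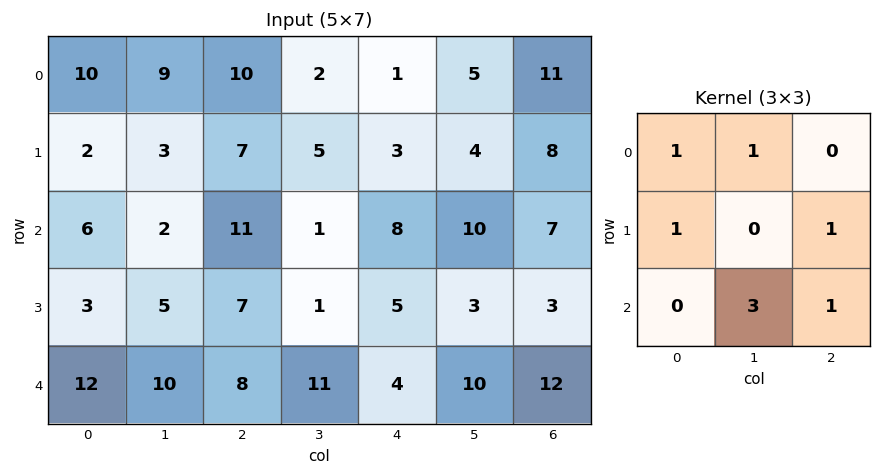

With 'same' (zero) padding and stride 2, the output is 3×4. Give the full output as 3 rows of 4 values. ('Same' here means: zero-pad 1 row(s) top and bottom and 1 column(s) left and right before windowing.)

Output[0,0]: The receptive field on the zero-padded input at this output position is [0 0 0 / 0 10 9 / 0 2 3]. Elementwise product with the kernel and sum: 0·1 + 0·1 + 0·1 + 9·1 + 2·3 + 3·1.

18 37 20 29
18 35 37 31
13 33 27 16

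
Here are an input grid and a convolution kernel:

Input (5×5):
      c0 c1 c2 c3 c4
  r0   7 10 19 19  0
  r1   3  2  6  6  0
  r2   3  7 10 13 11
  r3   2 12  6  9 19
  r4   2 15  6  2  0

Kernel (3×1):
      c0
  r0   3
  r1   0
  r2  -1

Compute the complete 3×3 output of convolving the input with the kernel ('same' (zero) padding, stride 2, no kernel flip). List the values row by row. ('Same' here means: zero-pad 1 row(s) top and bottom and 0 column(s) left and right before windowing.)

-3 -6 0
7 12 -19
6 18 57

Output[0,0]: The receptive field on the zero-padded input at this output position is [0 / 7 / 3]. Elementwise product with the kernel and sum: 0·3 + 3·-1.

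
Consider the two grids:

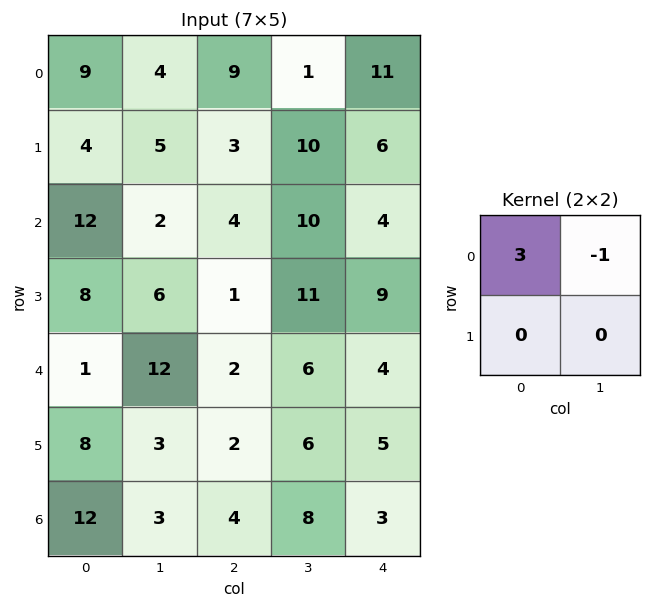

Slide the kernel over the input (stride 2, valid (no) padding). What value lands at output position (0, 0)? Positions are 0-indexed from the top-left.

23

The receptive field on the input at this output position is [9 4 / 4 5]. Elementwise product with the kernel and sum: 9·3 + 4·-1.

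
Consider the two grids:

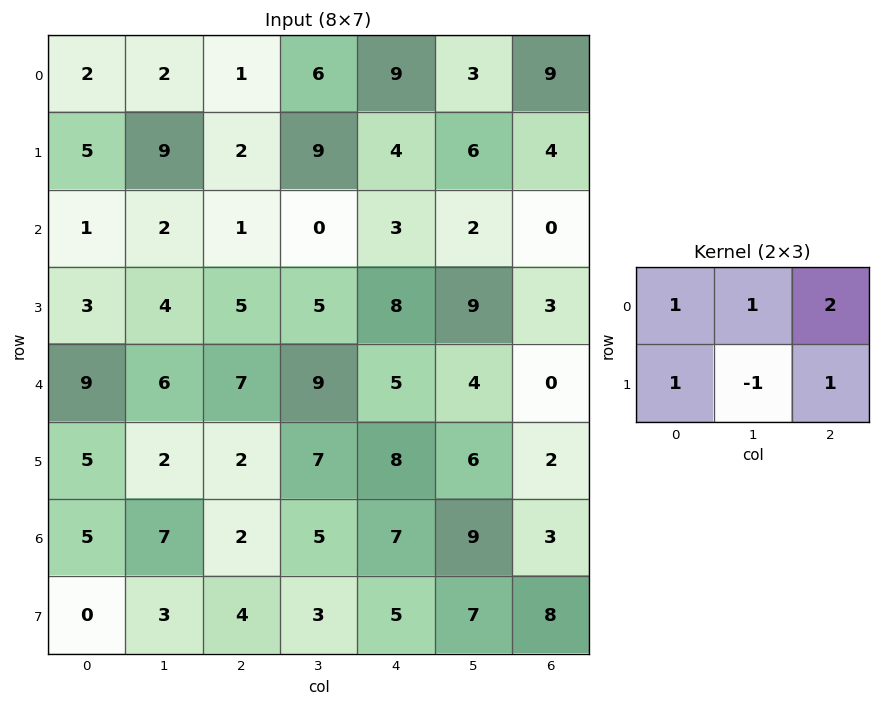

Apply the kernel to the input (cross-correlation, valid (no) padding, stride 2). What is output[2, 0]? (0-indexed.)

The receptive field on the input at this output position is [9 6 7 / 5 2 2]. Elementwise product with the kernel and sum: 9·1 + 6·1 + 7·2 + 5·1 + 2·-1 + 2·1.

34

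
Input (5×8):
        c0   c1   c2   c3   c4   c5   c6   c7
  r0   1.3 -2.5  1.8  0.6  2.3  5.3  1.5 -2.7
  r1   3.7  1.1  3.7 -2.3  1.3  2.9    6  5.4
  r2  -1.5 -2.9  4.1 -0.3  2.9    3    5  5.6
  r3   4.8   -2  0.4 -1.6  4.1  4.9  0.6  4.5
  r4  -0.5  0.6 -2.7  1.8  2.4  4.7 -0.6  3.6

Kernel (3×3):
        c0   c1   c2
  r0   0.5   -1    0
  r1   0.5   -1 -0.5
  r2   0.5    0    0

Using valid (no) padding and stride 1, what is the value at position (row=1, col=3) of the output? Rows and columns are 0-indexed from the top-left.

-7.8

The receptive field on the input at this output position is [-2.3 1.3 2.9 / -0.3 2.9 3 / -1.6 4.1 4.9]. Elementwise product with the kernel and sum: -2.3·0.5 + 1.3·-1 + -0.3·0.5 + 2.9·-1 + 3·-0.5 + -1.6·0.5.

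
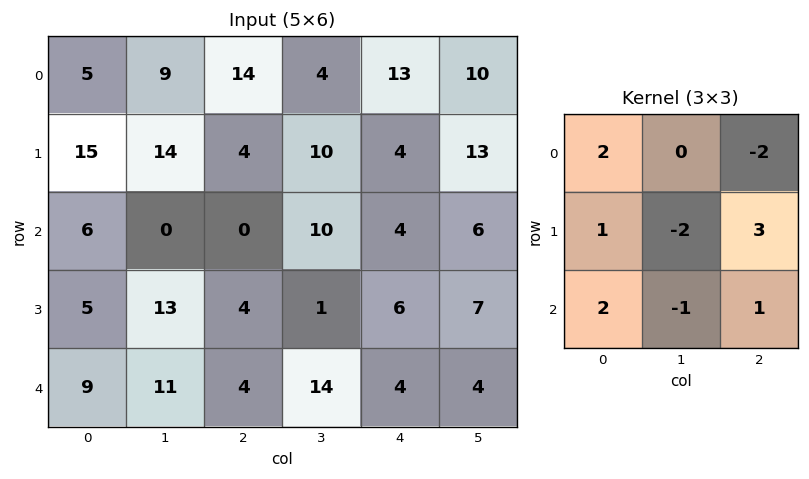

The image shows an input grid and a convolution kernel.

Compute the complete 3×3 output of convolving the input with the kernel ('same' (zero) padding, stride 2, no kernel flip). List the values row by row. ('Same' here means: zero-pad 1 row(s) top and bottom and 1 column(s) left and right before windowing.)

Output[0,0]: The receptive field on the zero-padded input at this output position is [0 0 0 / 0 5 9 / 0 15 14]. Elementwise product with the kernel and sum: 0·2 + 0·-2 + 0·1 + 5·-2 + 9·3 + 0·2 + 15·-1 + 14·1.

16 27 37
-32 61 17
-11 69 6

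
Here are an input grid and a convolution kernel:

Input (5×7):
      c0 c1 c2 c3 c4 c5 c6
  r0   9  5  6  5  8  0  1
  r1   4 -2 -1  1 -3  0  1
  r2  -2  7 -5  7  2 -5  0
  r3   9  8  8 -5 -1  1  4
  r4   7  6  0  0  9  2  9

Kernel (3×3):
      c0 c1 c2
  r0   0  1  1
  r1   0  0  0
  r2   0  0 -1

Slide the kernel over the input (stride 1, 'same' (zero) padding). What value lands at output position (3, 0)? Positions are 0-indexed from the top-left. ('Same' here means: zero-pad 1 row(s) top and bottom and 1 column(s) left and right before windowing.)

The receptive field on the zero-padded input at this output position is [0 -2 7 / 0 9 8 / 0 7 6]. Elementwise product with the kernel and sum: -2·1 + 7·1 + 6·-1.

-1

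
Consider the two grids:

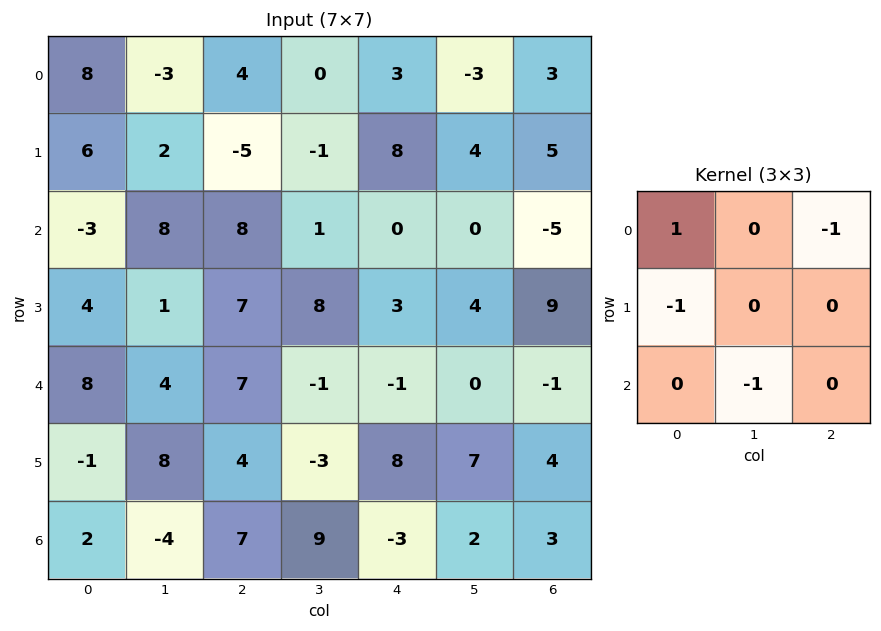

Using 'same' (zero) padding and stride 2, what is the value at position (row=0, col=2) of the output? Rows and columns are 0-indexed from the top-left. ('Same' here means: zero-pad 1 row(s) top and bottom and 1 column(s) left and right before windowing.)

-8

The receptive field on the zero-padded input at this output position is [0 0 0 / 0 3 -3 / -1 8 4]. Elementwise product with the kernel and sum: 0·1 + 0·-1 + 0·-1 + 8·-1.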